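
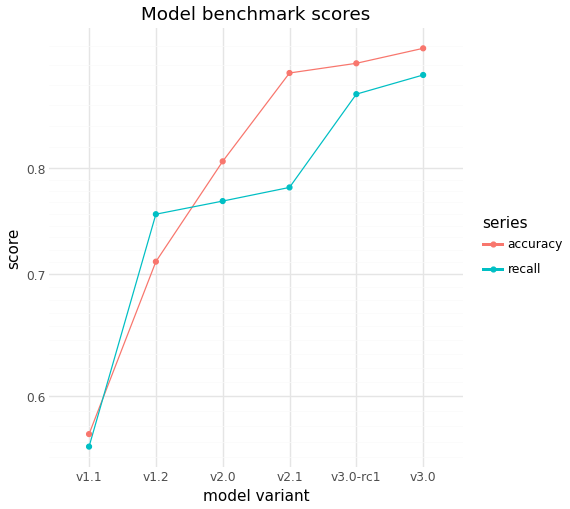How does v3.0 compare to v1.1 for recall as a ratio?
≈ 1.64×

v3.0 ≈ 0.90, v1.1 ≈ 0.55; 0.90/0.55 ≈ 1.64.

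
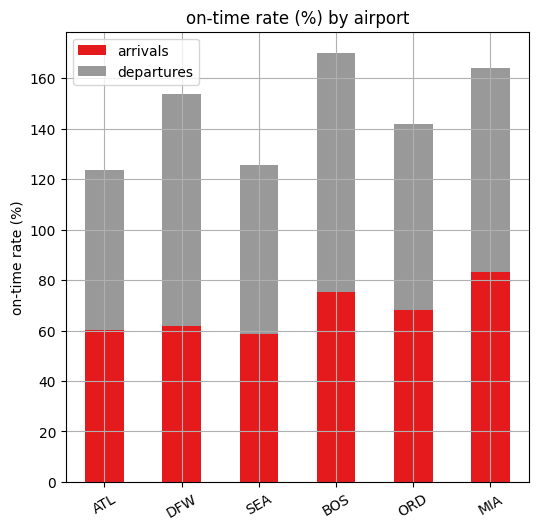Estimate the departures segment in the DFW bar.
departures top ≈ 160, bottom ≈ 60; segment ≈ 100.

≈ 100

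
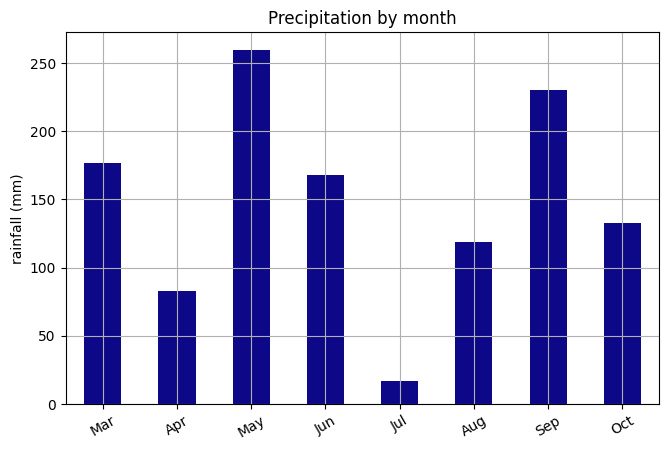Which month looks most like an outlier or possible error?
Jul

Jul ≈ 25; the rest sit between ≈ 75 and ≈ 250.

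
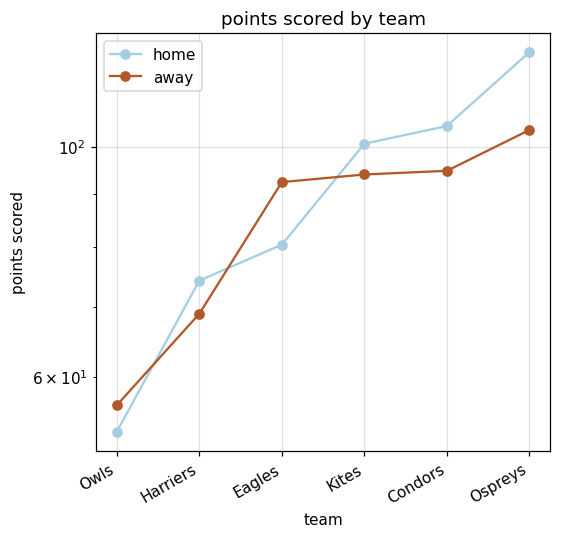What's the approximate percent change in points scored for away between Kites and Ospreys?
≈ +11.1%

Kites ≈ 90, Ospreys ≈ 100; (100 − 90) / 90 ≈ +11.1%.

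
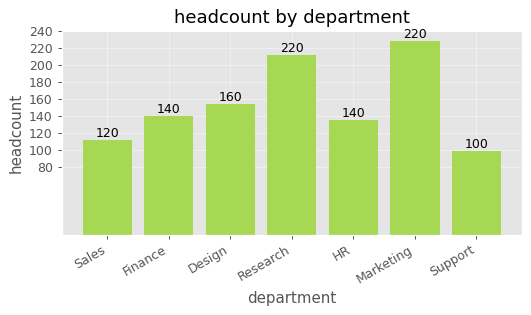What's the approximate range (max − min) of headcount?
≈ 120

Max Marketing ≈ 220, min Support ≈ 100; range ≈ 120.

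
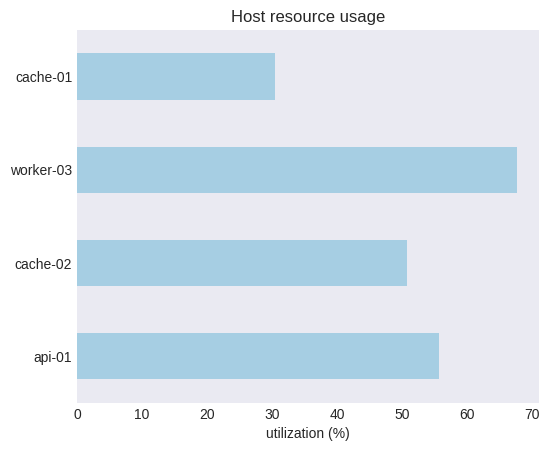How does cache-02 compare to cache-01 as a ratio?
≈ 1.67×

cache-02 ≈ 50, cache-01 ≈ 30; 50/30 ≈ 1.67.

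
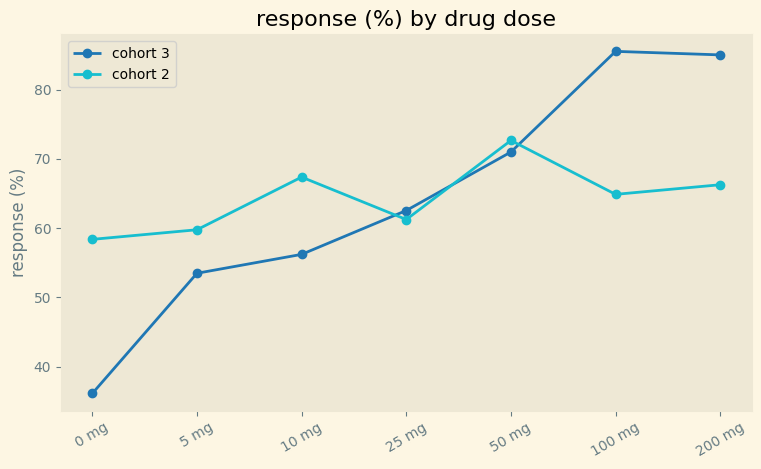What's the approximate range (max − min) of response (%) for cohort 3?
≈ 50

Max 100 mg ≈ 85, min 0 mg ≈ 35; range ≈ 50.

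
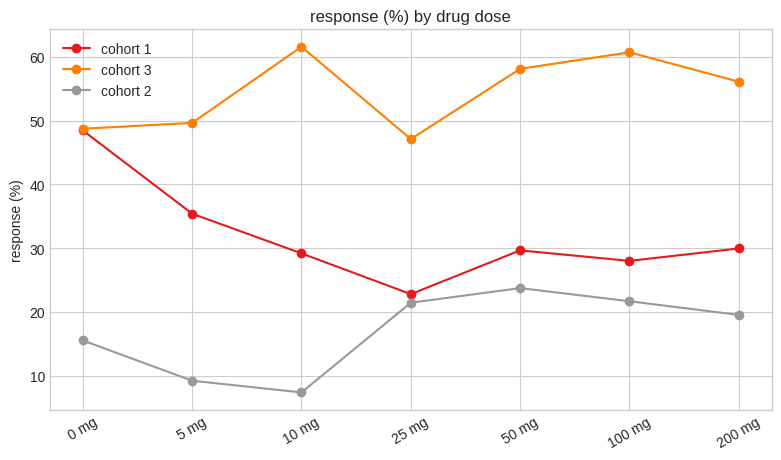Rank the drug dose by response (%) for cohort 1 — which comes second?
Top 3 for cohort 1: 0 mg ≈ 50, 5 mg ≈ 35, 200 mg ≈ 30.

5 mg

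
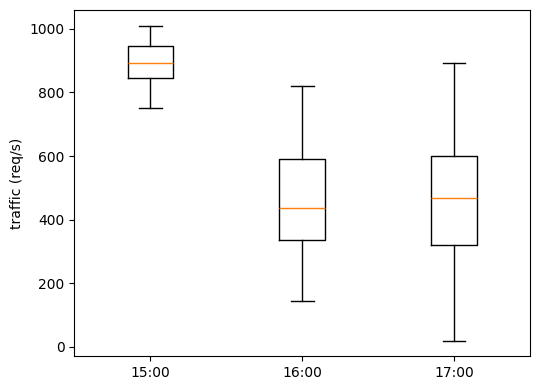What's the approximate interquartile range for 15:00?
≈ 100

Q3 ≈ 950, Q1 ≈ 850; IQR ≈ 100.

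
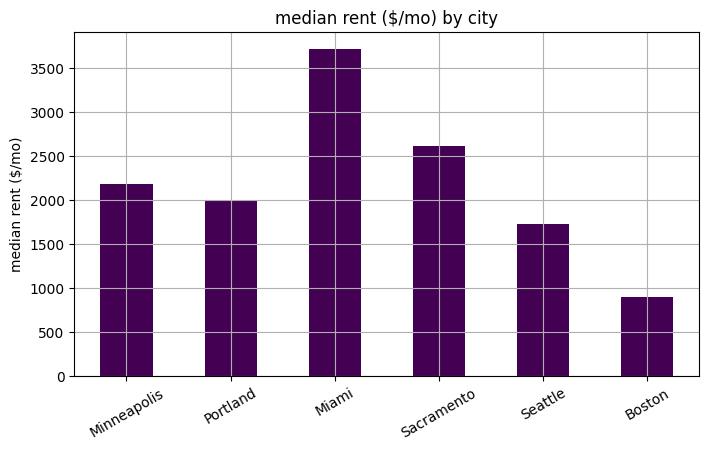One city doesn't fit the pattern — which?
Miami ≈ 3500; the rest sit between ≈ 1000 and ≈ 2500.

Miami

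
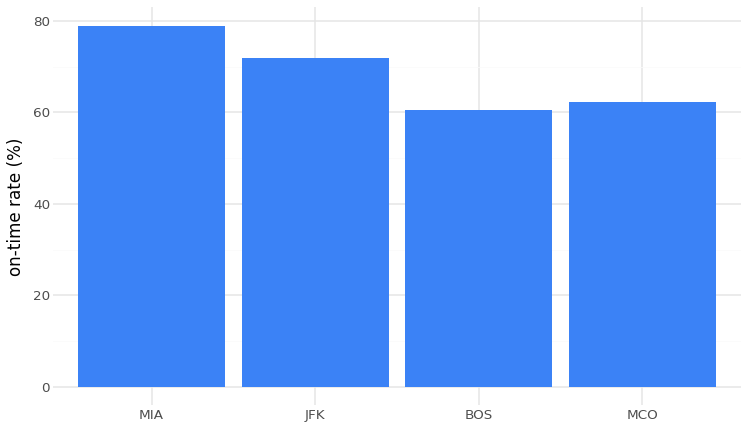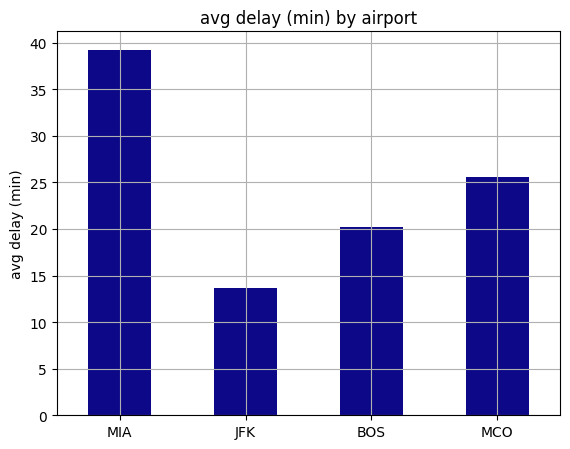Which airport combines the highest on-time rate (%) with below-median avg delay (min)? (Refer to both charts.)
Chart 2 median avg delay (min) ≈ 25; below-median airports: JFK, BOS. Among those, JFK has the highest on-time rate (%) (≈ 70).

JFK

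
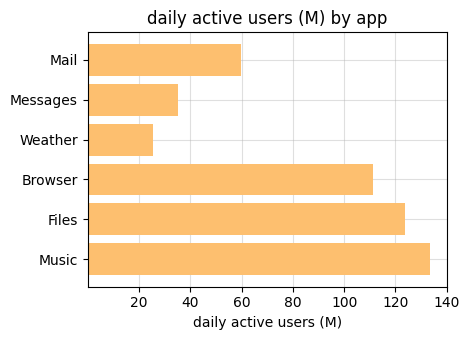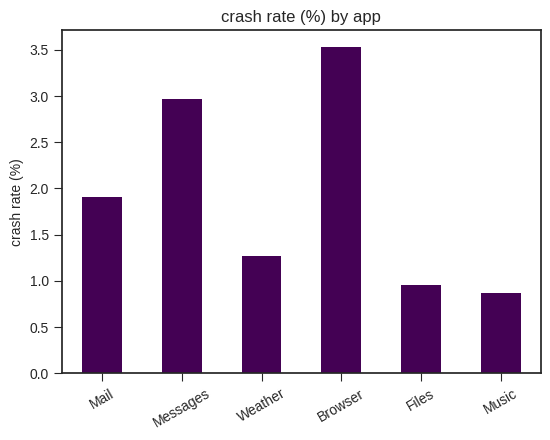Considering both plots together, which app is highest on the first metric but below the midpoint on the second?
Chart 2 median crash rate (%) ≈ 1.5; below-median apps: Weather, Files, Music. Among those, Music has the highest daily active users (M) (≈ 140).

Music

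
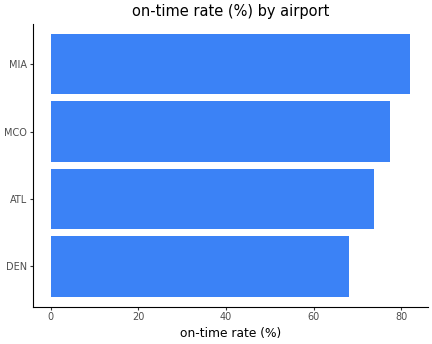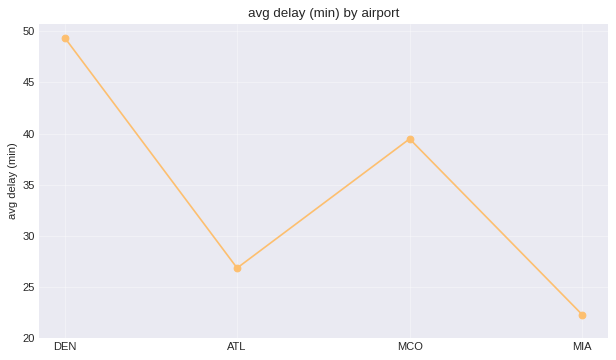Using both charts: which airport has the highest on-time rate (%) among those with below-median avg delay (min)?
Chart 2 median avg delay (min) ≈ 35; below-median airports: ATL, MIA. Among those, MIA has the highest on-time rate (%) (≈ 80).

MIA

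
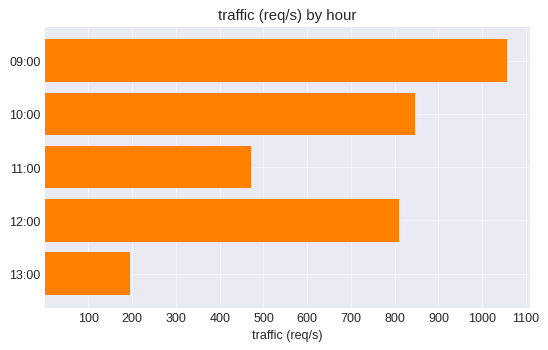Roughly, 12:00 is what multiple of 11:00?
≈ 1.6×

12:00 ≈ 800, 11:00 ≈ 500; 800/500 ≈ 1.6.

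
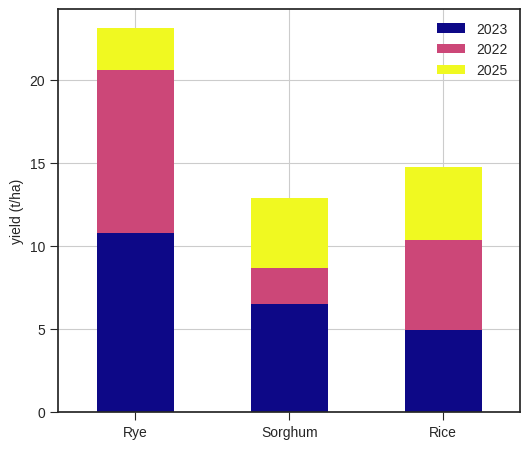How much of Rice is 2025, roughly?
≈ 4

2025 top ≈ 14, bottom ≈ 10; segment ≈ 4.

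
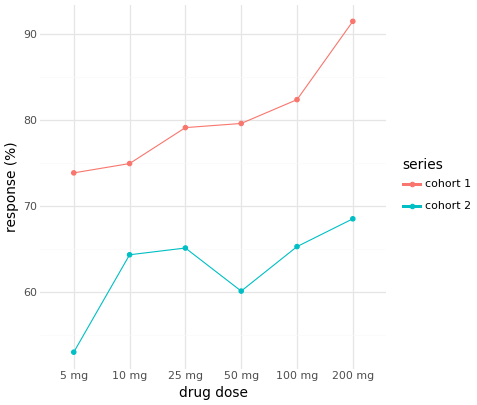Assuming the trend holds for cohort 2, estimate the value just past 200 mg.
≈ 75

Last three: 60, 65, 70 → slope ≈ 5/step → next ≈ 75.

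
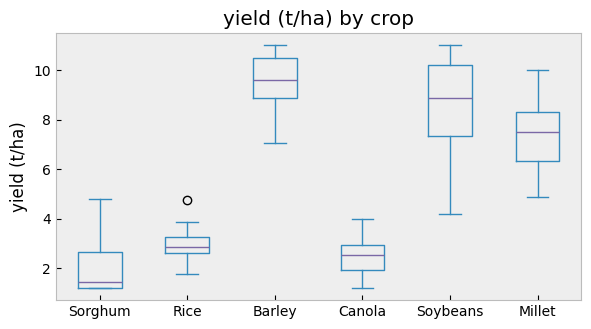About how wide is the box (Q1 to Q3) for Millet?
≈ 2

Q3 ≈ 8, Q1 ≈ 6; IQR ≈ 2.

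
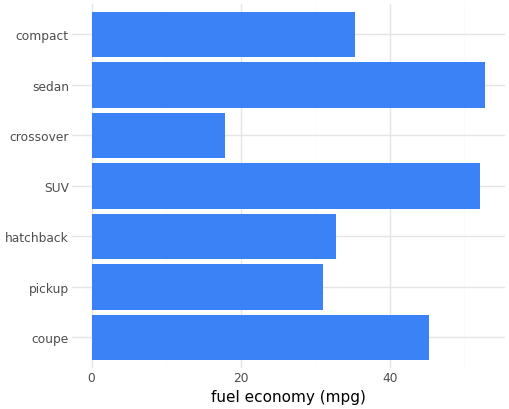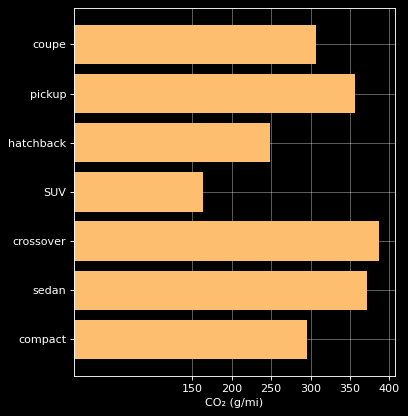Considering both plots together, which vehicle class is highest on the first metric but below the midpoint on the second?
Chart 2 median CO₂ (g/mi) ≈ 300; below-median vehicle classes: hatchback, SUV, compact. Among those, SUV has the highest fuel economy (mpg) (≈ 50).

SUV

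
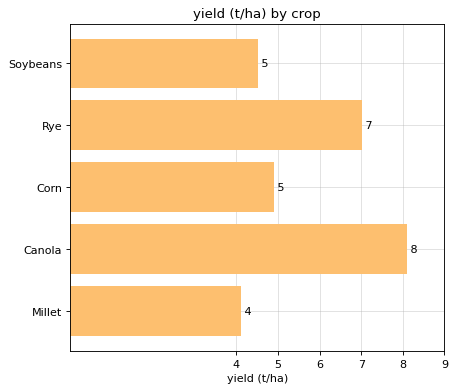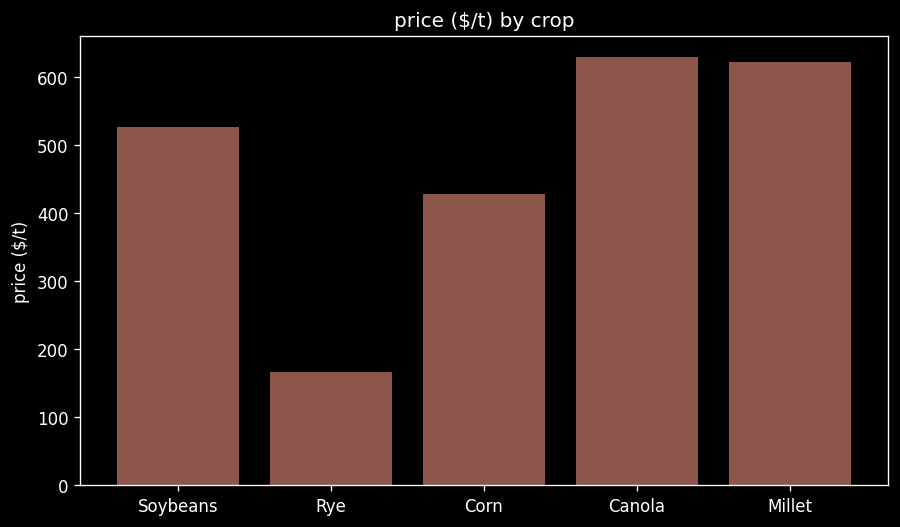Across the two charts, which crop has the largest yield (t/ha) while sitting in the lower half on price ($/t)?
Chart 2 median price ($/t) ≈ 500; below-median crops: Rye, Corn. Among those, Rye has the highest yield (t/ha) (≈ 7).

Rye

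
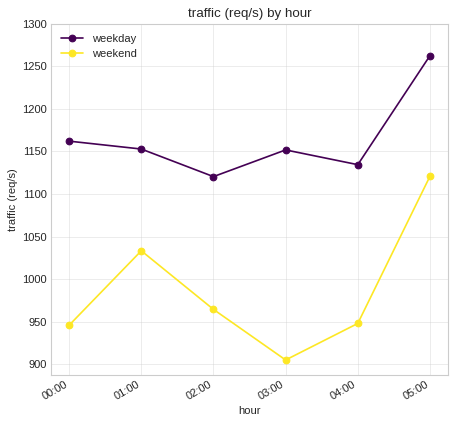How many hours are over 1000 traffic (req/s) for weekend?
Above 1000: 01:00, 05:00.

2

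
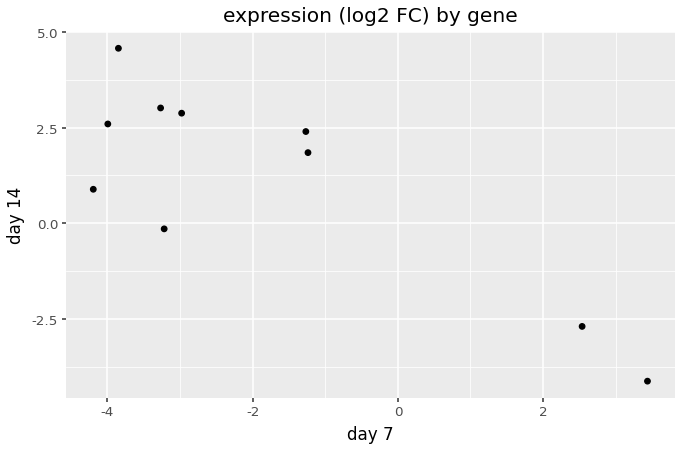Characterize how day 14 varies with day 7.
Points are negatively correlated; strong (|r| ≈ 0.8).

negative, strong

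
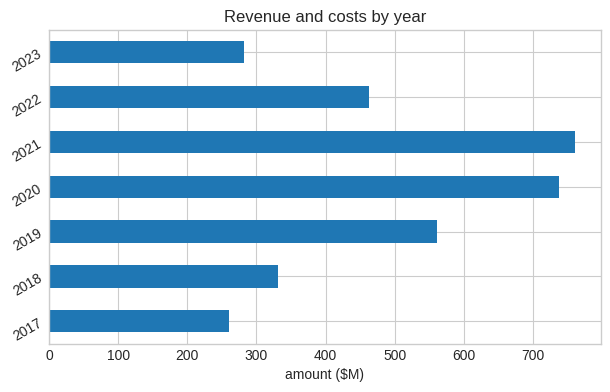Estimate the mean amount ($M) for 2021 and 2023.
(800 + 300) / 2 ≈ 550.

≈ 550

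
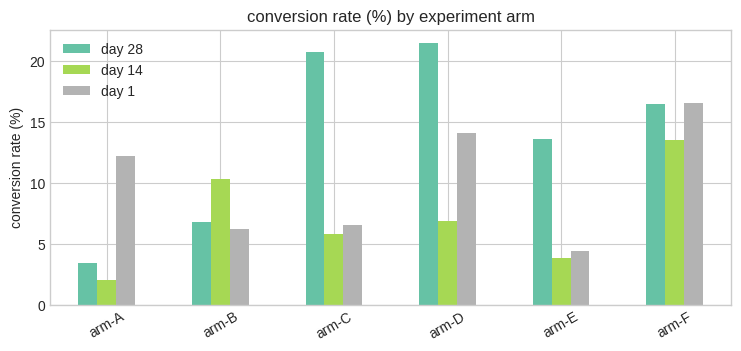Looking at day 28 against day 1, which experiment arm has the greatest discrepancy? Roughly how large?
arm-C, ≈ 14 %

arm-C: day 28 ≈ 20, day 1 ≈ 6 → gap ≈ 14. Next-largest (arm-E) is only ≈ 10.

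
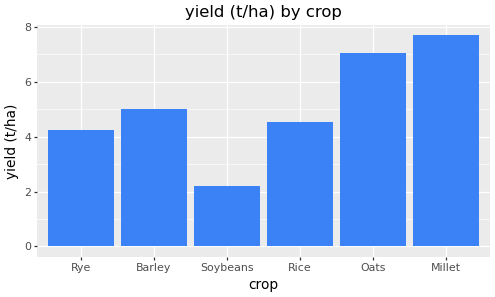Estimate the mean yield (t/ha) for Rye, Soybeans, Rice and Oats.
(4 + 2 + 5 + 7) / 4 ≈ 4.

≈ 4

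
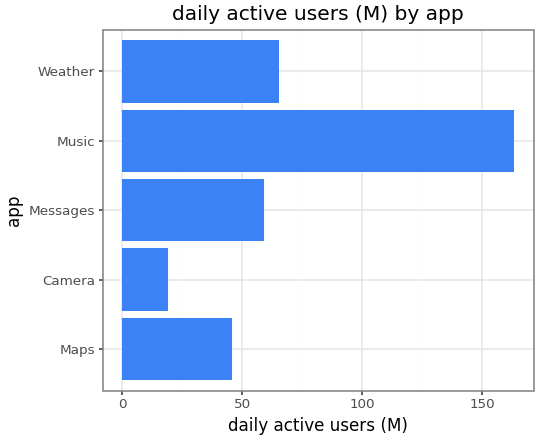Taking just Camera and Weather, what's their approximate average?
(20 + 60) / 2 ≈ 40.

≈ 40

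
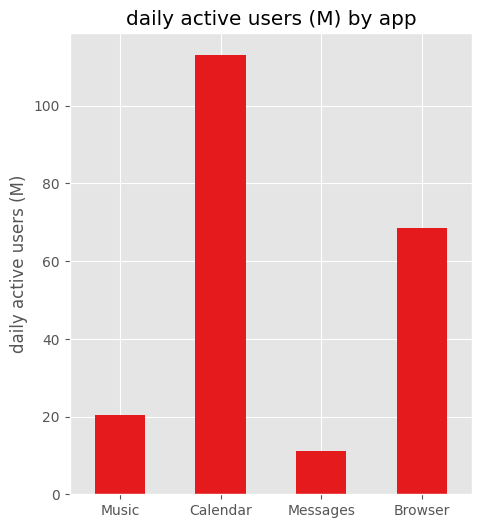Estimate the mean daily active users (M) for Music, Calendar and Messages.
≈ 47

(20 + 110 + 10) / 3 ≈ 47.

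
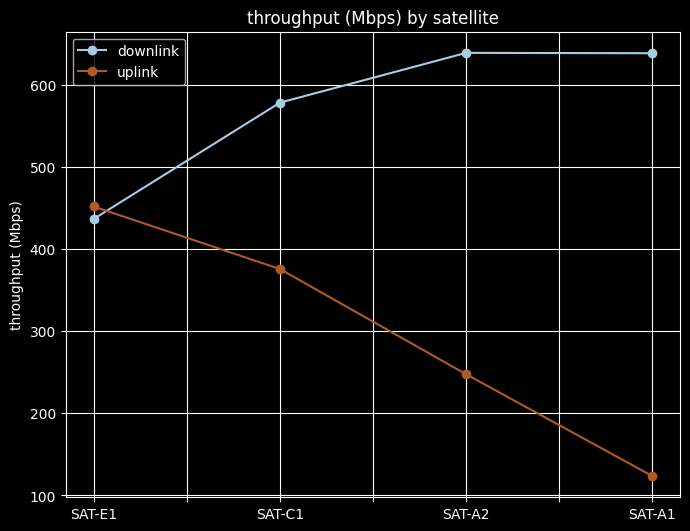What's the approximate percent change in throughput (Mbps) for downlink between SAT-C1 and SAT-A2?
≈ +8.3%

SAT-C1 ≈ 600, SAT-A2 ≈ 650; (650 − 600) / 600 ≈ +8.3%.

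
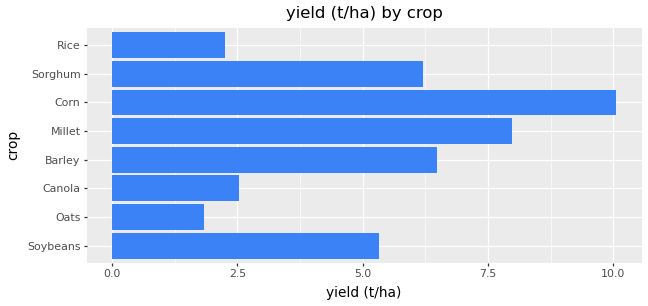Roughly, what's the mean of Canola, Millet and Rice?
≈ 4

(3 + 8 + 2) / 3 ≈ 4.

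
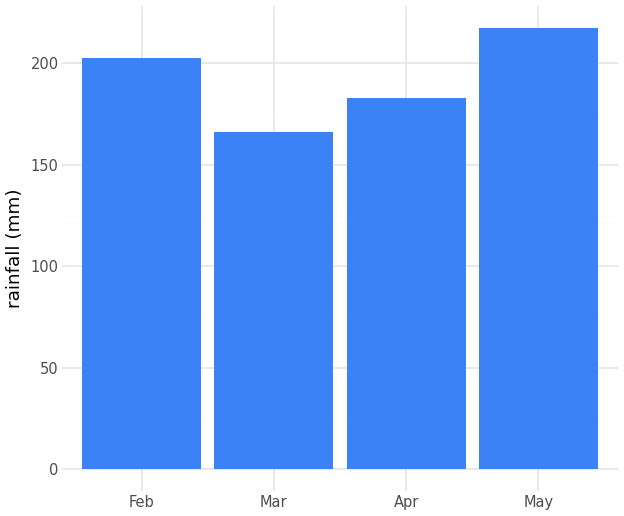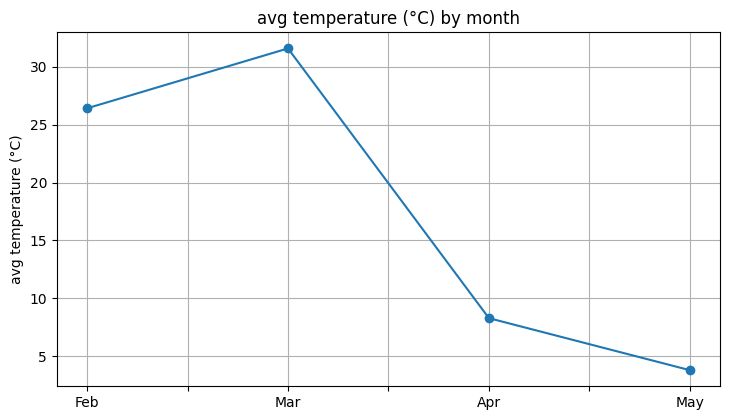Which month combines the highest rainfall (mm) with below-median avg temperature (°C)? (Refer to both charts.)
Chart 2 median avg temperature (°C) ≈ 15; below-median months: Apr, May. Among those, May has the highest rainfall (mm) (≈ 220).

May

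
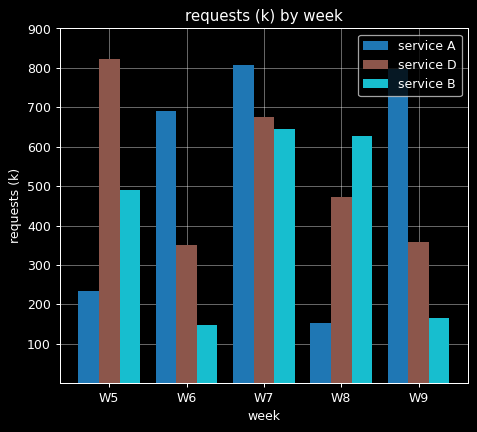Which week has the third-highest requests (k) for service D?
W8

Top 4 for service D: W5 ≈ 800, W7 ≈ 700, W8 ≈ 500, W9 ≈ 400.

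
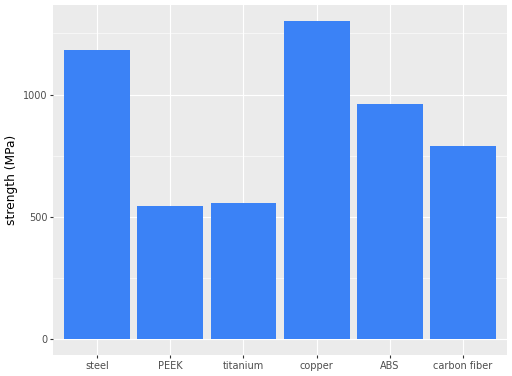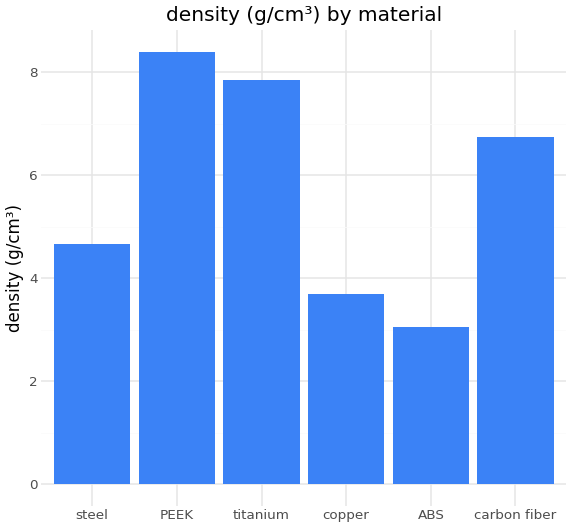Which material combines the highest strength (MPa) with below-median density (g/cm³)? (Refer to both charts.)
copper

Chart 2 median density (g/cm³) ≈ 6; below-median materials: steel, copper, ABS. Among those, copper has the highest strength (MPa) (≈ 1400).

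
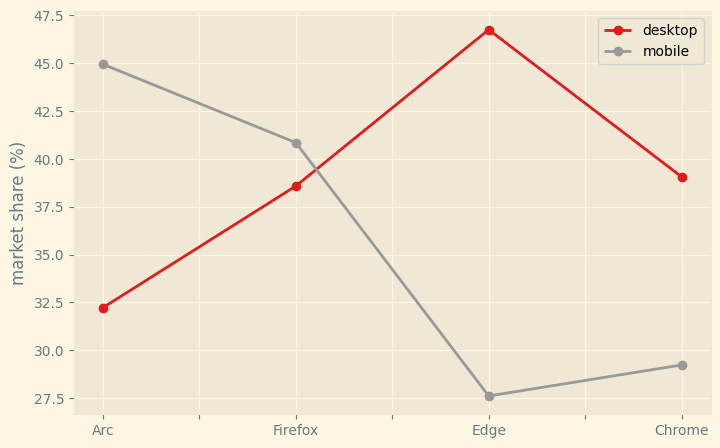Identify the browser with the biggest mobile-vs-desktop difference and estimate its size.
Edge: mobile ≈ 28, desktop ≈ 46 → gap ≈ 18. Next-largest (Arc) is only ≈ 12.

Edge, ≈ 18 %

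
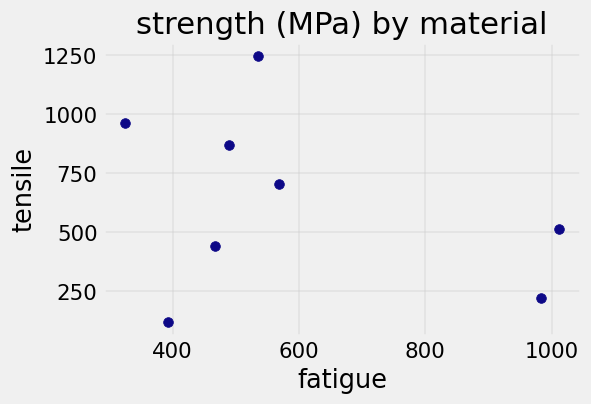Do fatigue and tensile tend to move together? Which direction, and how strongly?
Points are negatively correlated; weak (|r| ≈ 0.3).

negative, weak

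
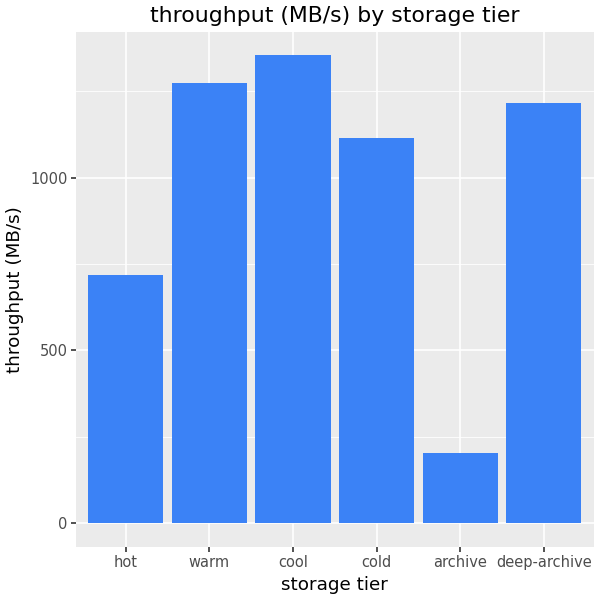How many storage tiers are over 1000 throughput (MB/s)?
4

Above 1000: warm, cool, cold, deep-archive.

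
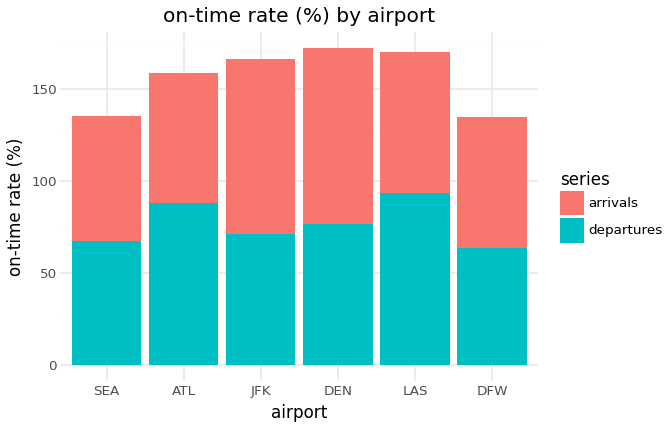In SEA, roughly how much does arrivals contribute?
arrivals top ≈ 140, bottom ≈ 60; segment ≈ 80.

≈ 80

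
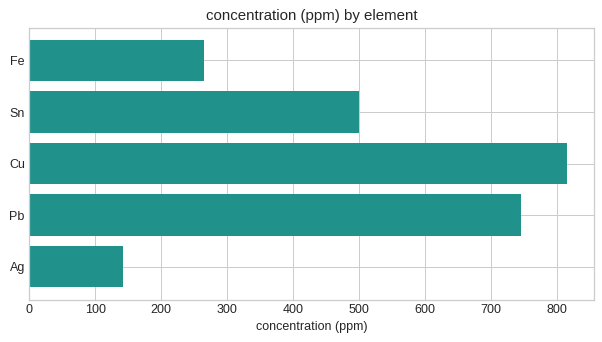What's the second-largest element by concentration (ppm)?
Top 3: Cu ≈ 800, Pb ≈ 700, Sn ≈ 500.

Pb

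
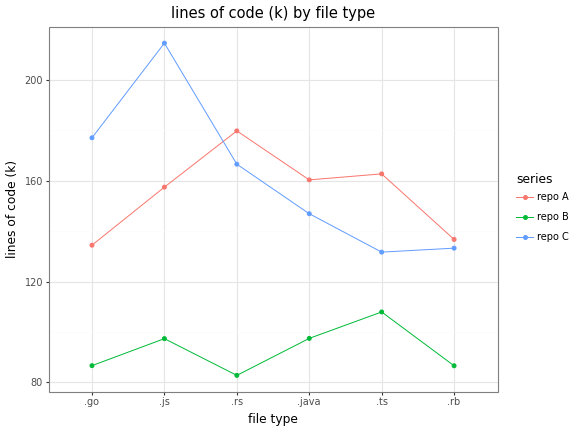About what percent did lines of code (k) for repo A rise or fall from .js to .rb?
.js ≈ 160, .rb ≈ 140; (140 − 160) / 160 ≈ -12.5%.

≈ -12.5%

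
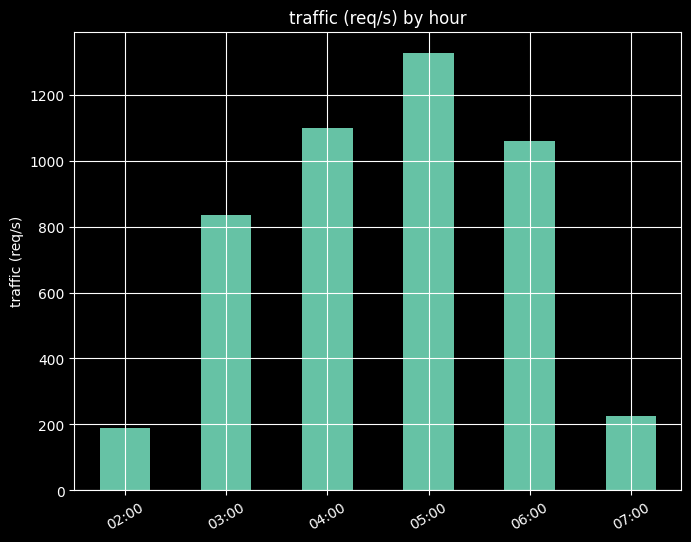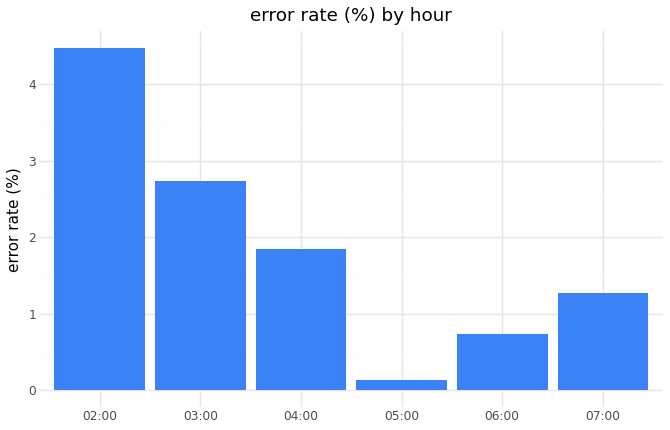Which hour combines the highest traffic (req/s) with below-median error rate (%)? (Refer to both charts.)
Chart 2 median error rate (%) ≈ 1.5; below-median hours: 05:00, 06:00, 07:00. Among those, 05:00 has the highest traffic (req/s) (≈ 1400).

05:00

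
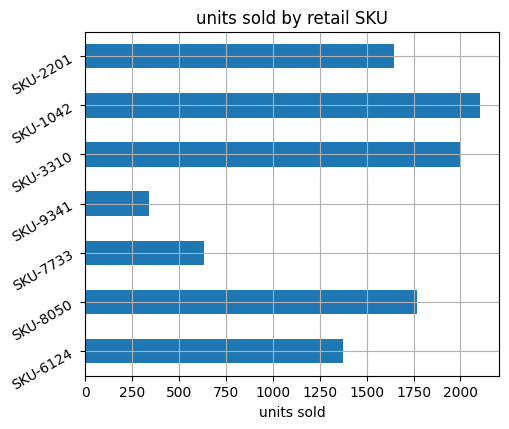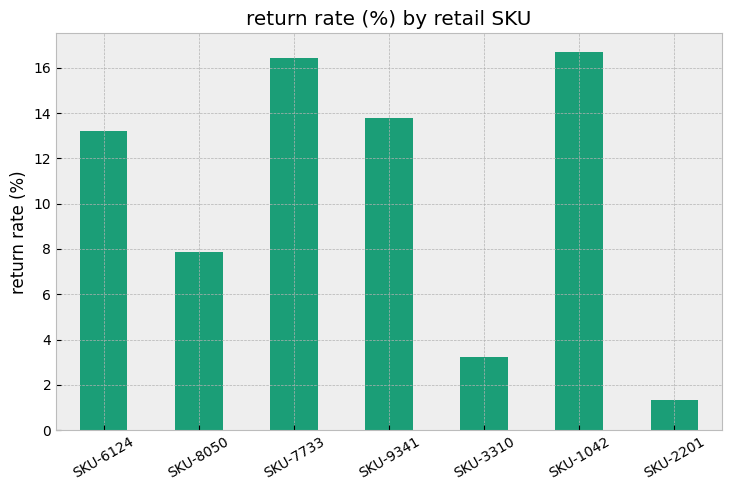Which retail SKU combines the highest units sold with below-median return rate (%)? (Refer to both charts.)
SKU-3310

Chart 2 median return rate (%) ≈ 14; below-median retail SKUs: SKU-8050, SKU-3310, SKU-2201. Among those, SKU-3310 has the highest units sold (≈ 2000).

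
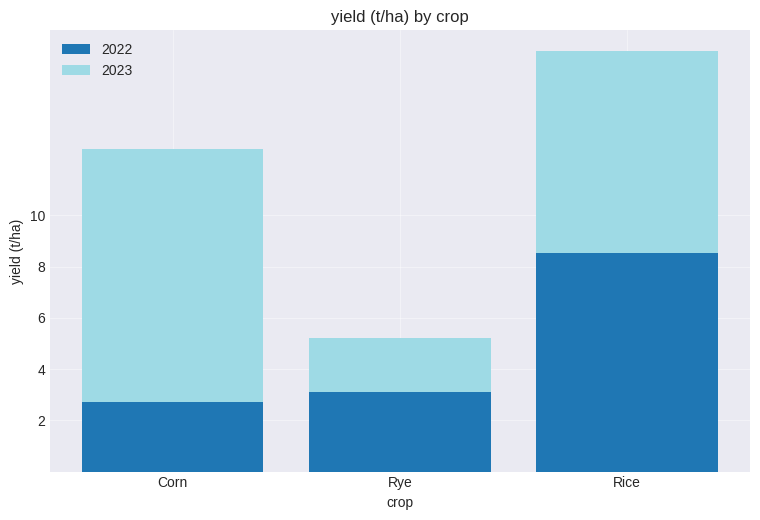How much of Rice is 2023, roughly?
≈ 8

2023 top ≈ 16, bottom ≈ 8; segment ≈ 8.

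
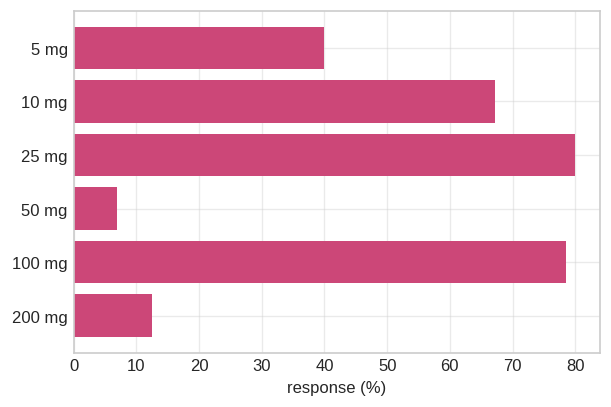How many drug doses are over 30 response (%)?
Above 30: 5 mg, 10 mg, 25 mg, 100 mg.

4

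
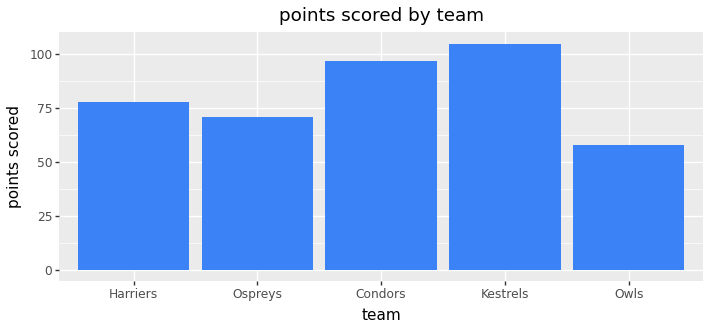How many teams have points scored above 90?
2

Above 90: Condors, Kestrels.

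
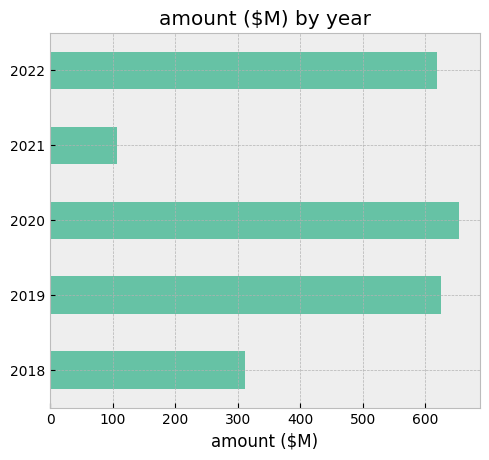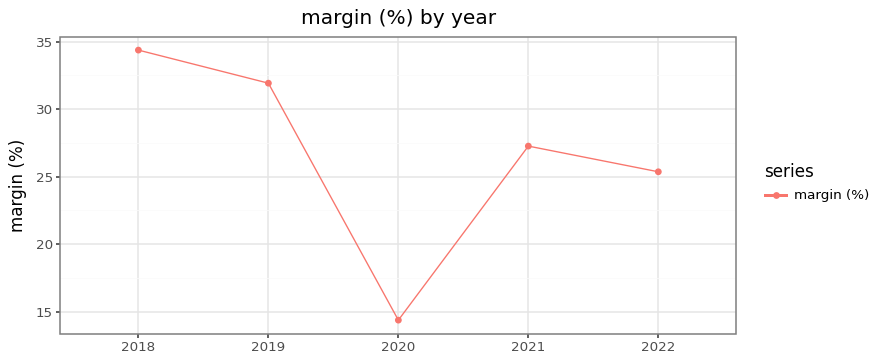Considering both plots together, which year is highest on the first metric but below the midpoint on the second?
2020

Chart 2 median margin (%) ≈ 25; below-median years: 2020, 2022. Among those, 2020 has the highest amount ($M) (≈ 700).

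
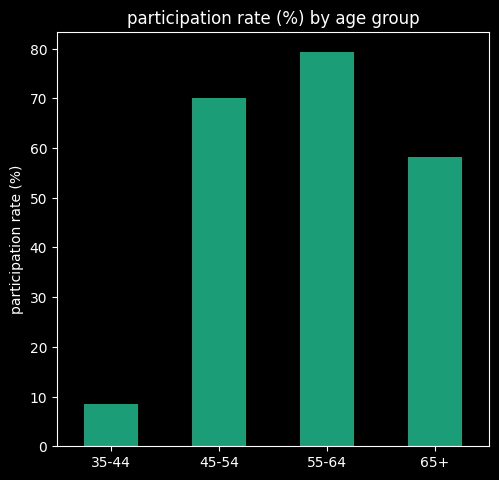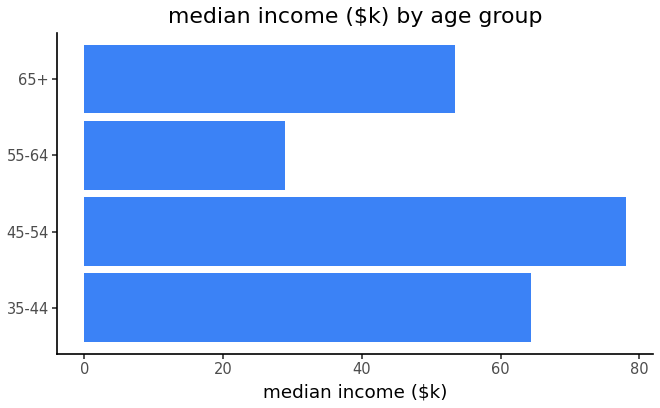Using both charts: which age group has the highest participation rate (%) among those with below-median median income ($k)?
55-64

Chart 2 median median income ($k) ≈ 60; below-median age groups: 55-64, 65+. Among those, 55-64 has the highest participation rate (%) (≈ 80).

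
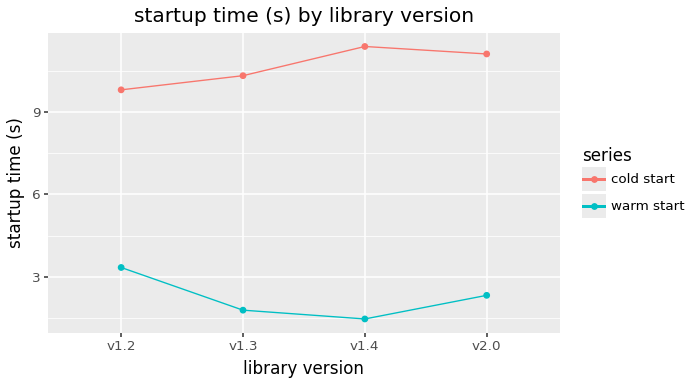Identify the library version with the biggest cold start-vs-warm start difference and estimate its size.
v1.4, ≈ 10 s

v1.4: cold start ≈ 11, warm start ≈ 1 → gap ≈ 10. Next-largest (v2.0) is only ≈ 9.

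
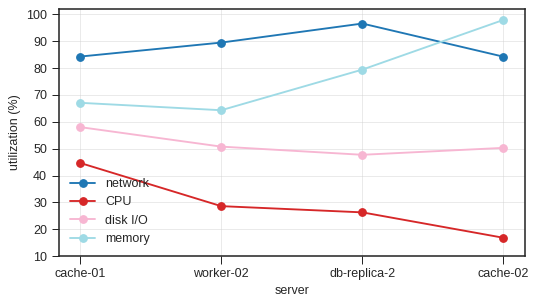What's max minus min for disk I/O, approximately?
≈ 10

Max cache-01 ≈ 60, min db-replica-2 ≈ 50; range ≈ 10.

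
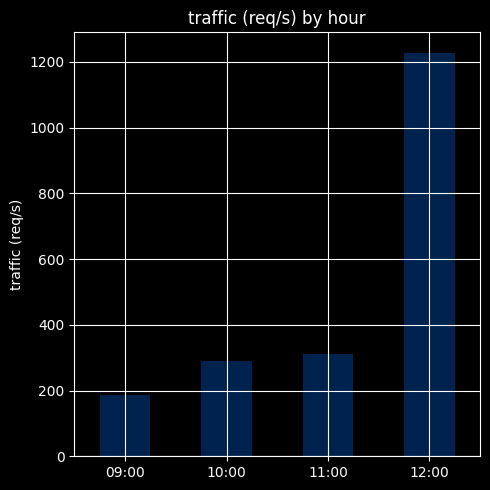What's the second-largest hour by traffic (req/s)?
11:00

Top 3: 12:00 ≈ 1200, 11:00 ≈ 400, 10:00 ≈ 200.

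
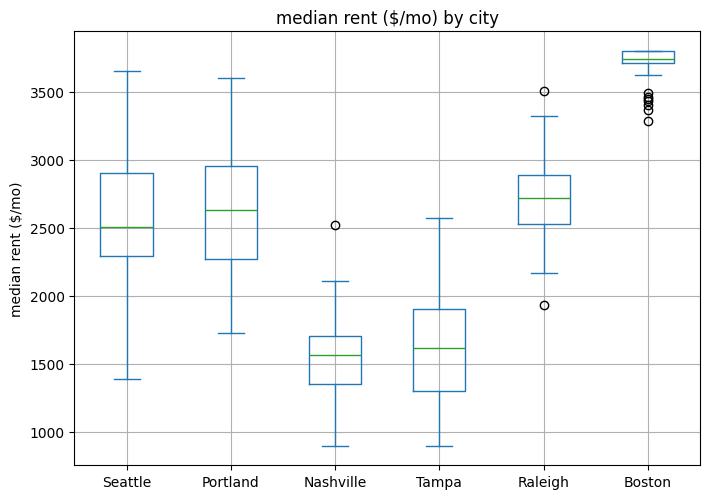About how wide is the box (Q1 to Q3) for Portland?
Q3 ≈ 3000, Q1 ≈ 2200; IQR ≈ 800.

≈ 800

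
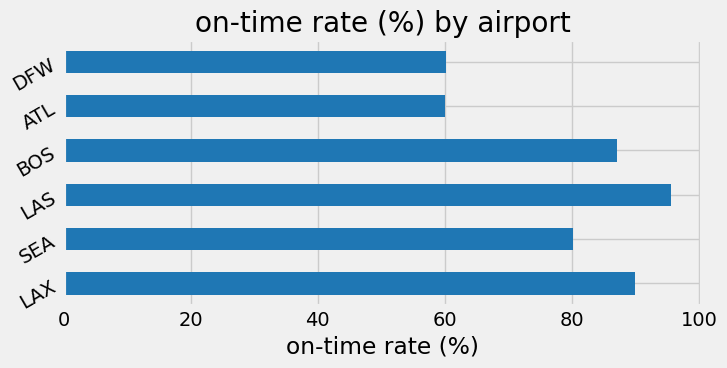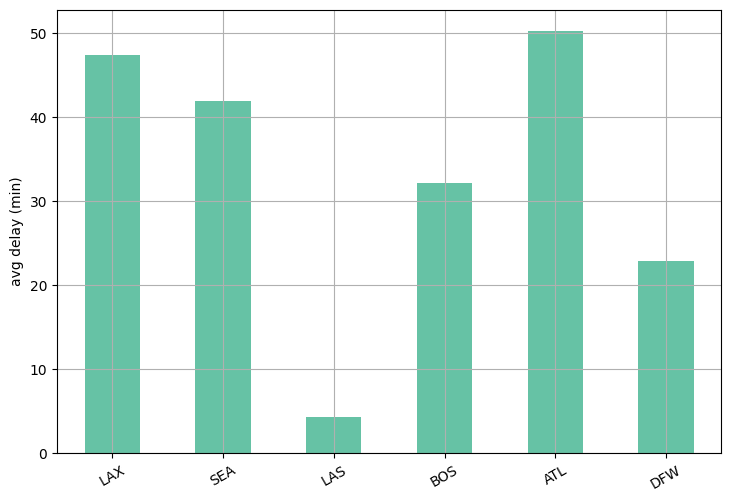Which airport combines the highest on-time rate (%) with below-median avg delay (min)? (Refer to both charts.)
Chart 2 median avg delay (min) ≈ 35; below-median airports: LAS, BOS, DFW. Among those, LAS has the highest on-time rate (%) (≈ 100).

LAS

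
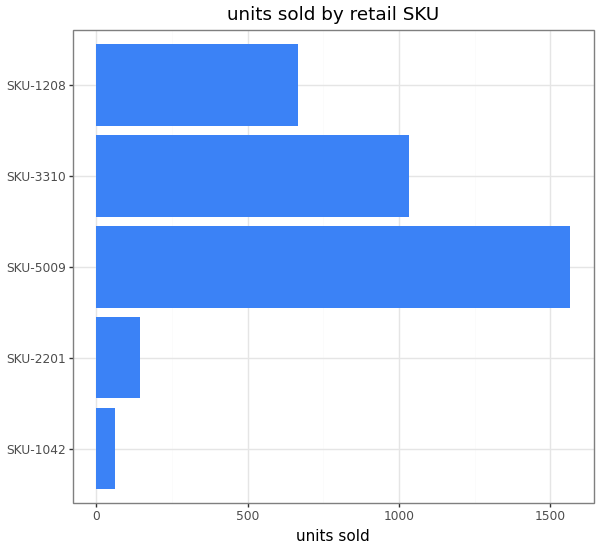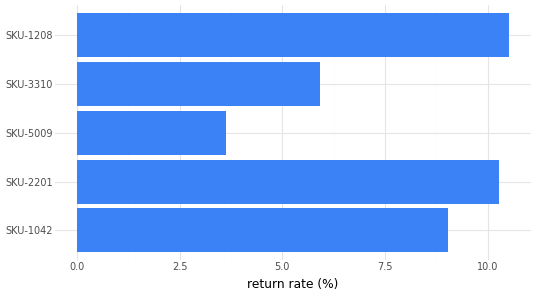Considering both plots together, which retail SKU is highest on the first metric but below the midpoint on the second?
SKU-5009

Chart 2 median return rate (%) ≈ 9; below-median retail SKUs: SKU-5009, SKU-3310. Among those, SKU-5009 has the highest units sold (≈ 1600).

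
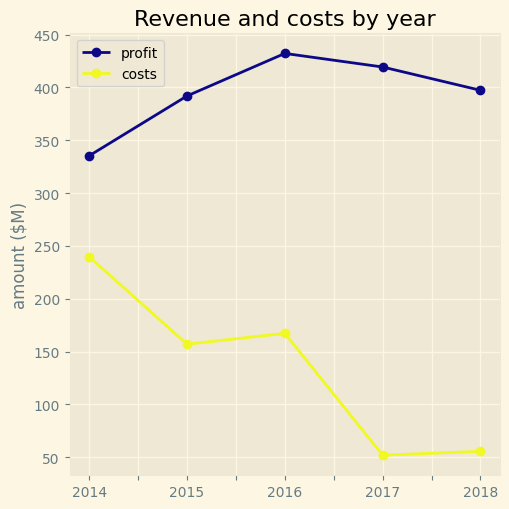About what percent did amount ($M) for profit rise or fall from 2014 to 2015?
≈ +14.3%

2014 ≈ 350, 2015 ≈ 400; (400 − 350) / 350 ≈ +14.3%.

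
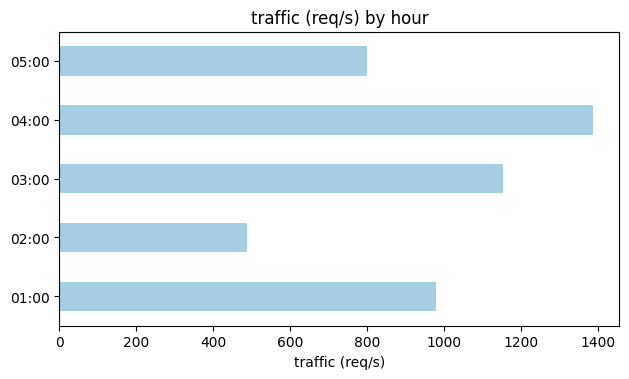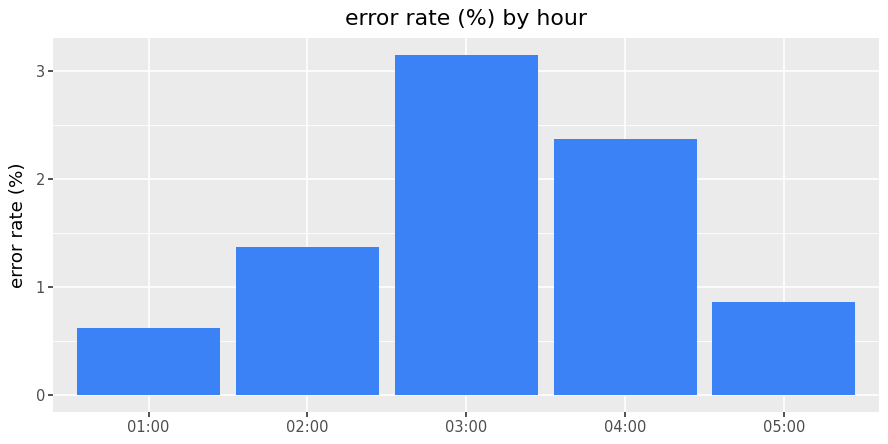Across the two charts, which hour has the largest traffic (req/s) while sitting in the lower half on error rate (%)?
01:00

Chart 2 median error rate (%) ≈ 1.5; below-median hours: 01:00, 05:00. Among those, 01:00 has the highest traffic (req/s) (≈ 1000).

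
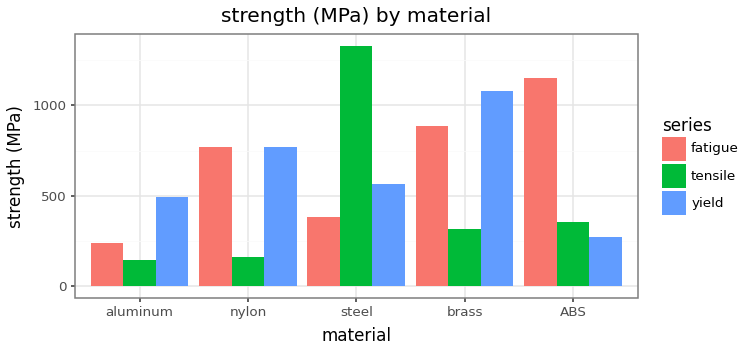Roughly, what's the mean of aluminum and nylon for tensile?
≈ 200

(200 + 200) / 2 ≈ 200.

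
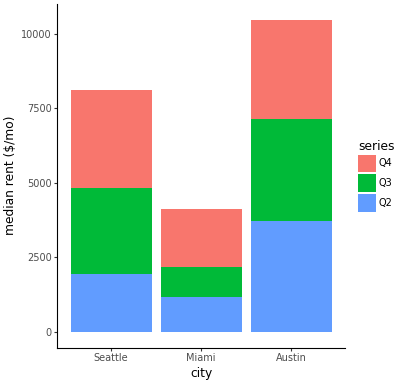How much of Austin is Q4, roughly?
Q4 top ≈ 10000, bottom ≈ 7000; segment ≈ 3000.

≈ 3000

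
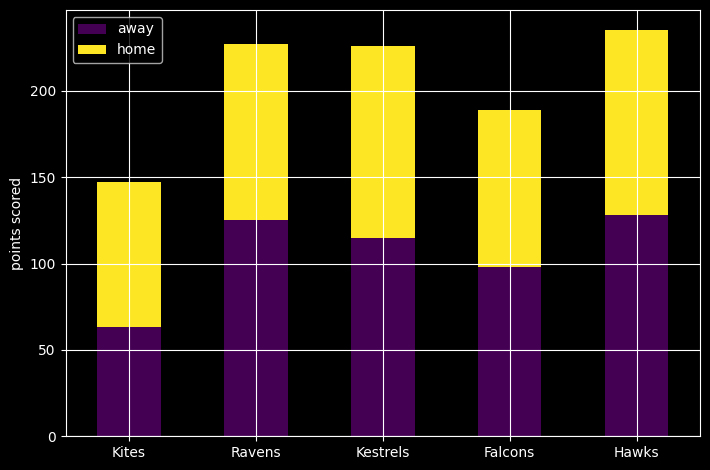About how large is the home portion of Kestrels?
≈ 100

home top ≈ 220, bottom ≈ 120; segment ≈ 100.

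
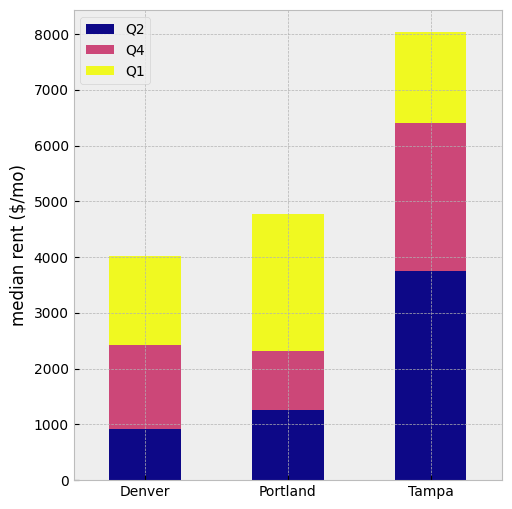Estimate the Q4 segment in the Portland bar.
≈ 1000

Q4 top ≈ 2000, bottom ≈ 1000; segment ≈ 1000.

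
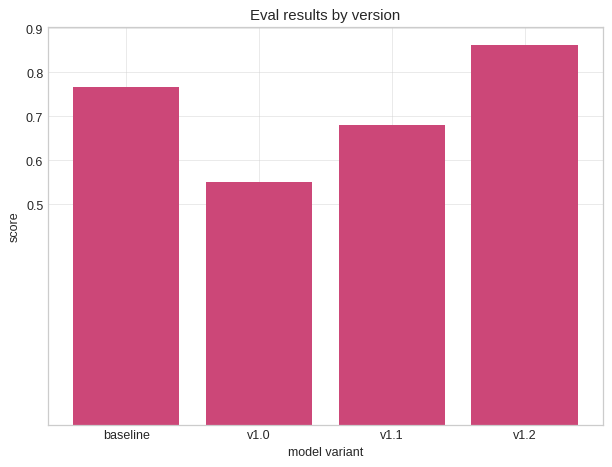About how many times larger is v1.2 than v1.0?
≈ 1.5×

v1.2 ≈ 0.9, v1.0 ≈ 0.6; 0.9/0.6 ≈ 1.5.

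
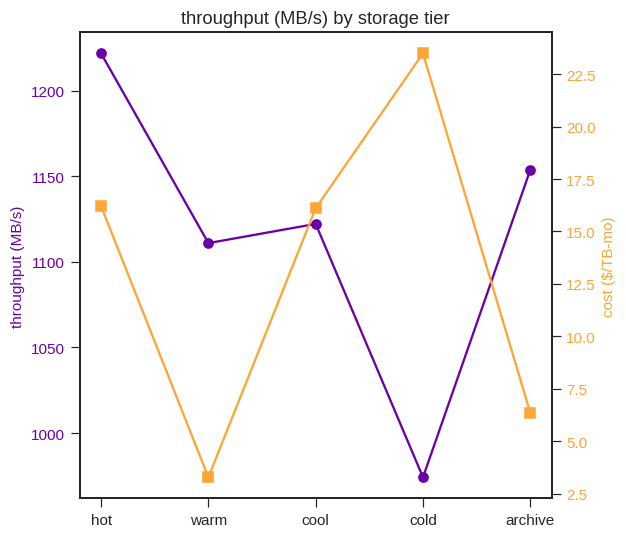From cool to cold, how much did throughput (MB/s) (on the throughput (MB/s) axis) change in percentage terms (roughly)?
≈ -13.3%

cool ≈ 1125, cold ≈ 975; (975 − 1125) / 1125 ≈ -13.3%.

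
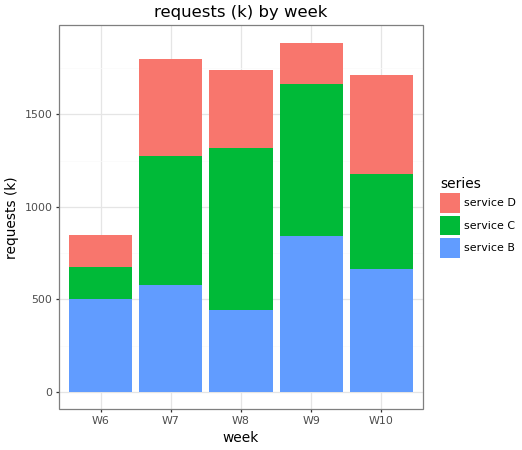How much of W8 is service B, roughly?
service B top ≈ 400, bottom ≈ 0; segment ≈ 400.

≈ 400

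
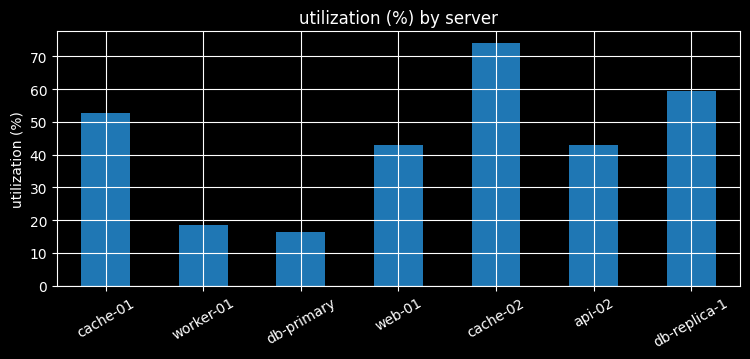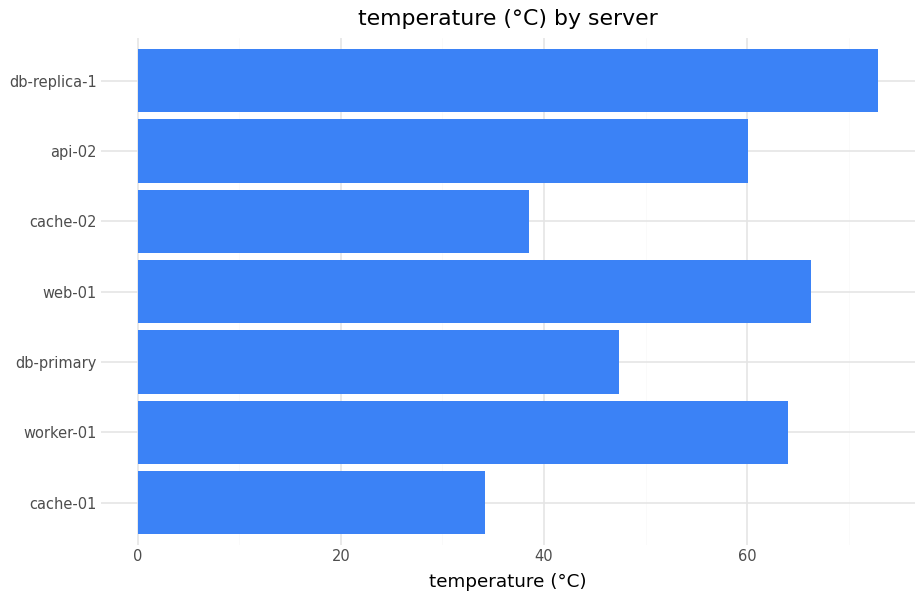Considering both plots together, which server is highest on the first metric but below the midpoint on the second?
Chart 2 median temperature (°C) ≈ 60; below-median servers: cache-01, db-primary, cache-02. Among those, cache-02 has the highest utilization (%) (≈ 70).

cache-02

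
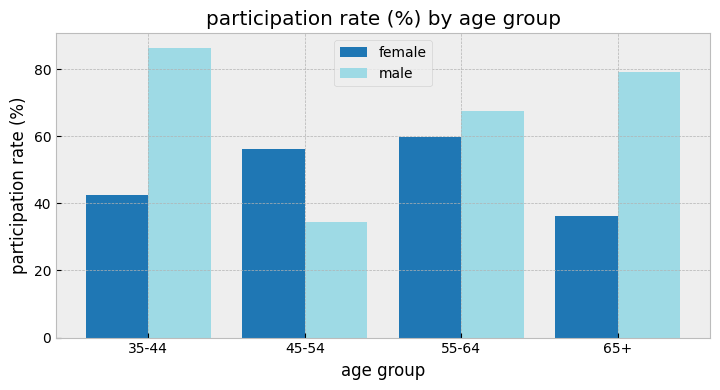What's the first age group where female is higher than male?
45-54

35-44: female ≈ 40 vs male ≈ 90 (not yet); 45-54: female ≈ 60 vs male ≈ 30 (first crossover).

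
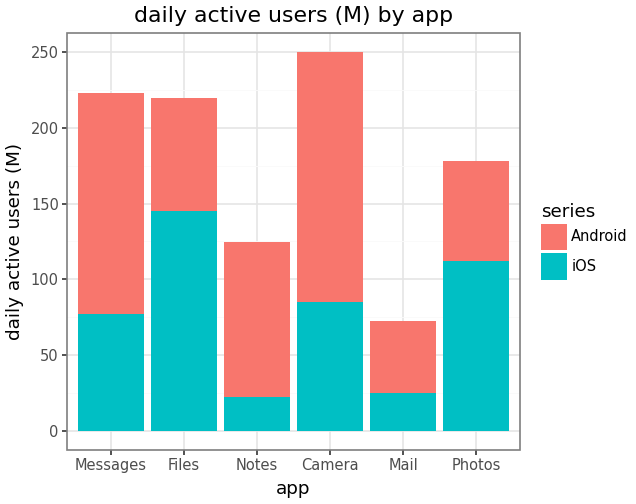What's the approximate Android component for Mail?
≈ 50

Android top ≈ 75, bottom ≈ 25; segment ≈ 50.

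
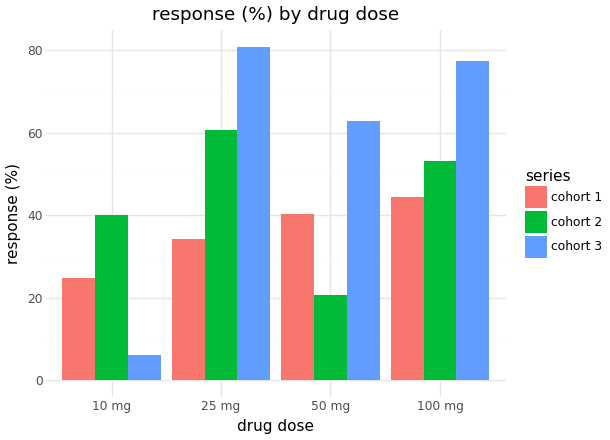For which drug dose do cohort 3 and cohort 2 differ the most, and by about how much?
50 mg, ≈ 40 %

50 mg: cohort 3 ≈ 60, cohort 2 ≈ 20 → gap ≈ 40. Next-largest (10 mg) is only ≈ 30.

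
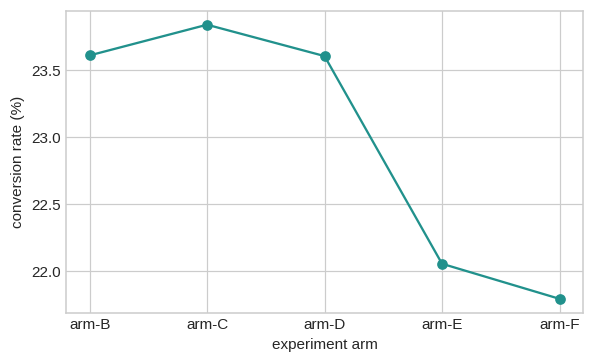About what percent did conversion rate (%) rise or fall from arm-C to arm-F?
arm-C ≈ 23.8, arm-F ≈ 21.8; (21.8 − 23.8) / 23.8 ≈ -8.4%.

≈ -8.4%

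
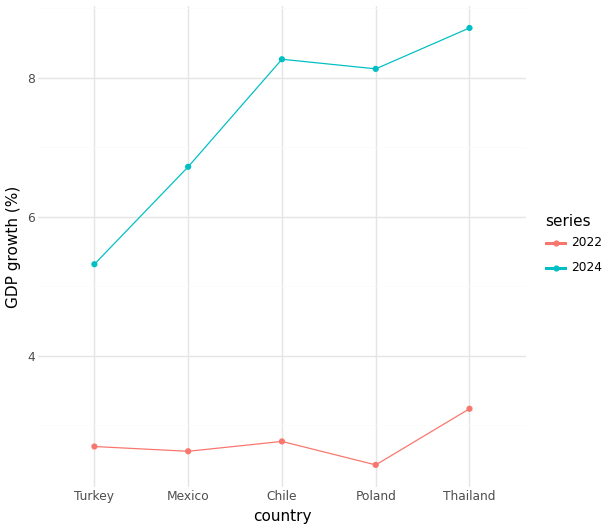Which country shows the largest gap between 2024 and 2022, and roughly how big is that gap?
Poland, ≈ 6 %

Poland: 2024 ≈ 8, 2022 ≈ 2 → gap ≈ 6. Next-largest (Chile) is only ≈ 5.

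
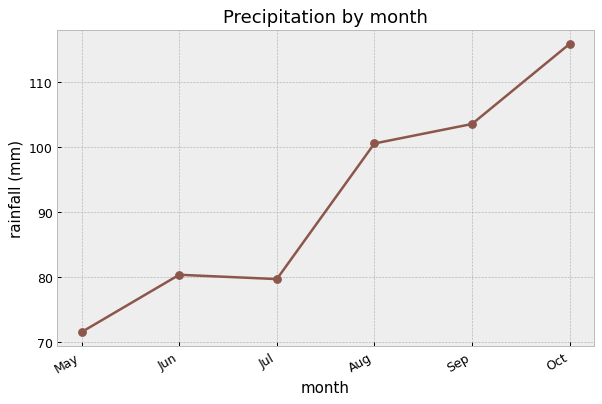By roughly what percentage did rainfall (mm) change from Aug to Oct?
≈ +15%

Aug ≈ 100, Oct ≈ 115; (115 − 100) / 100 ≈ +15%.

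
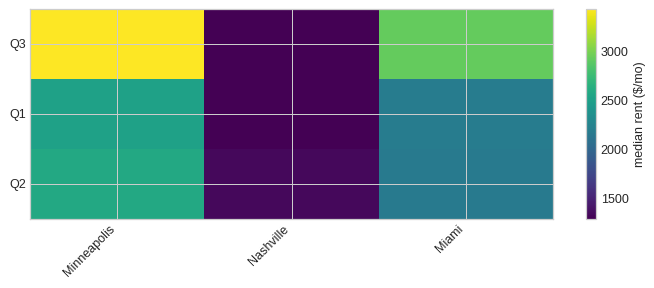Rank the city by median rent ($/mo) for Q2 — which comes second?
Top 3 for Q2: Minneapolis ≈ 2600, Miami ≈ 2200, Nashville ≈ 1400.

Miami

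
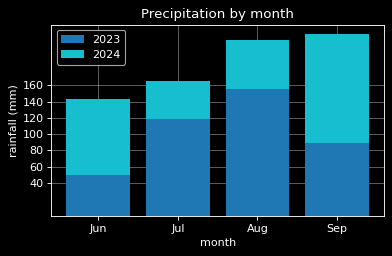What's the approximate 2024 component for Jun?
2024 top ≈ 140, bottom ≈ 60; segment ≈ 80.

≈ 80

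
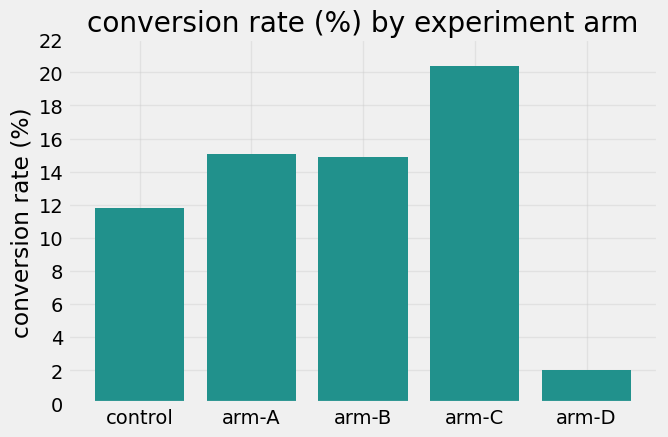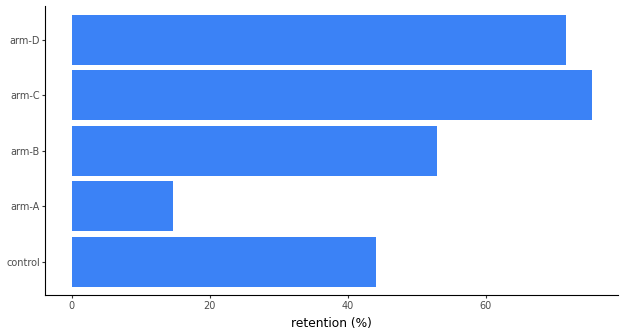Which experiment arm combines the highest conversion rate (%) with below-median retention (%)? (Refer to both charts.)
arm-A

Chart 2 median retention (%) ≈ 50; below-median experiment arms: control, arm-A. Among those, arm-A has the highest conversion rate (%) (≈ 16).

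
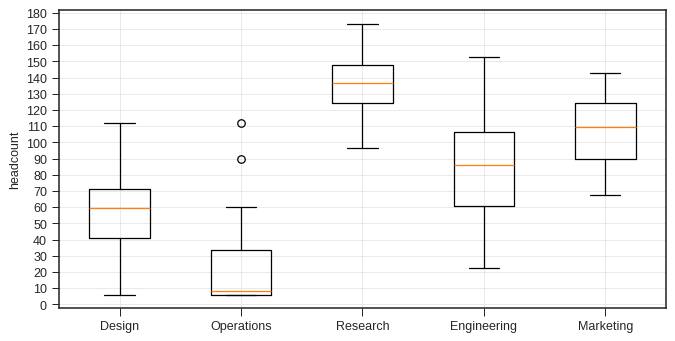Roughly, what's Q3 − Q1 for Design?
≈ 30

Q3 ≈ 70, Q1 ≈ 40; IQR ≈ 30.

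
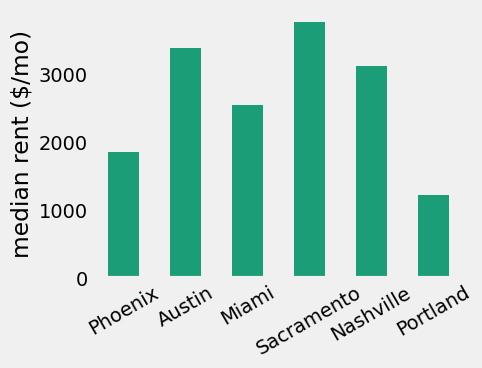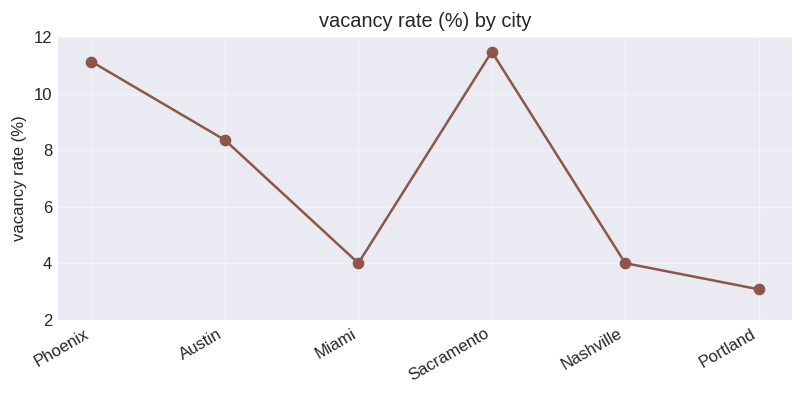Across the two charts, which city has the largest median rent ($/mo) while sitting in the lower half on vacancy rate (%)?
Chart 2 median vacancy rate (%) ≈ 6; below-median cities: Miami, Nashville, Portland. Among those, Nashville has the highest median rent ($/mo) (≈ 3000).

Nashville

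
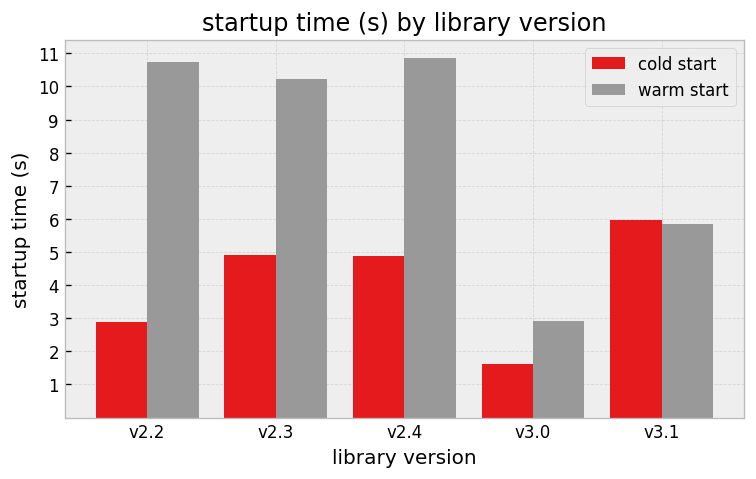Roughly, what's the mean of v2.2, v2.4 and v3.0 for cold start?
≈ 3

(3 + 5 + 2) / 3 ≈ 3.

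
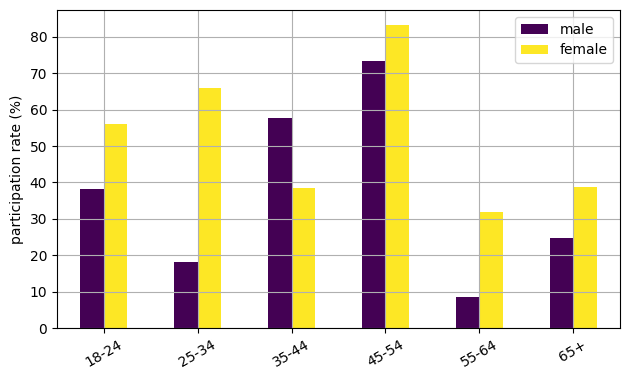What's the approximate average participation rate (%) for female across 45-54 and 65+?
(80 + 40) / 2 ≈ 60.

≈ 60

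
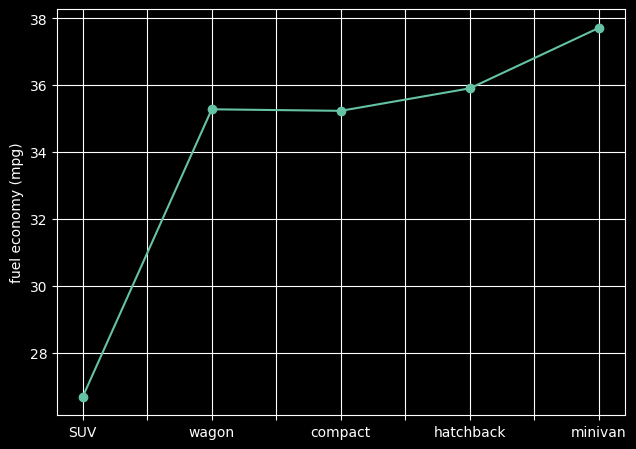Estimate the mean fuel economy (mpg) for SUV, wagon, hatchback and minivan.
≈ 34

(27 + 35 + 36 + 38) / 4 ≈ 34.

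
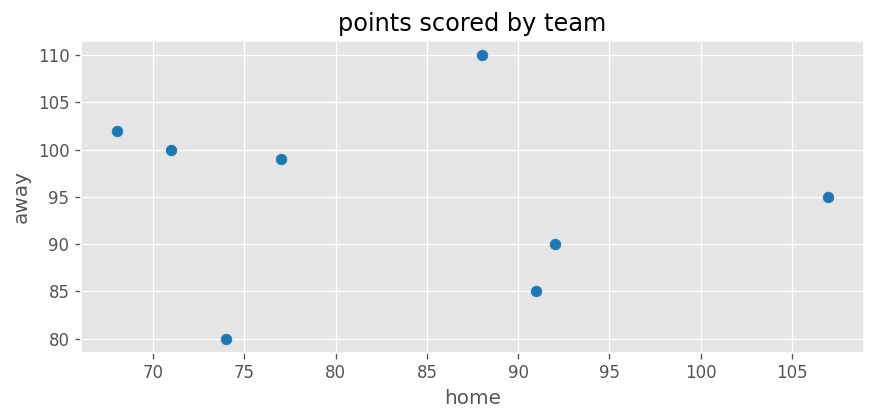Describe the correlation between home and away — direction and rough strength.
Points are roughly uncorrelated; weak (|r| ≈ 0.1).

no clear correlation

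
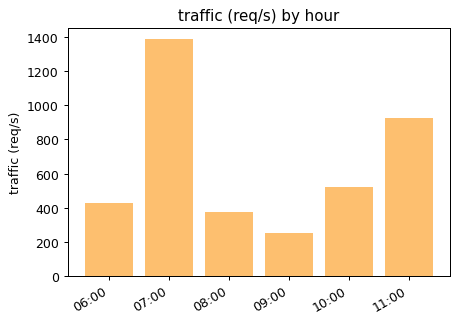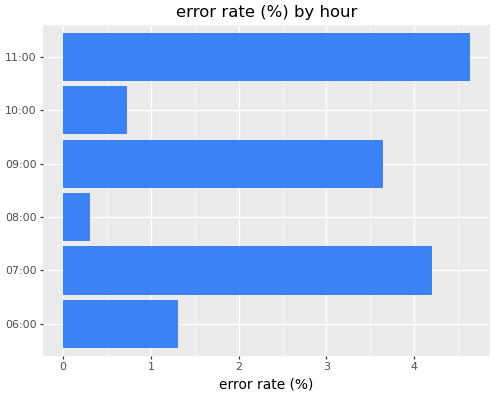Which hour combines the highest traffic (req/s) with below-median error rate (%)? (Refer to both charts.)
Chart 2 median error rate (%) ≈ 2.5; below-median hours: 06:00, 08:00, 10:00. Among those, 10:00 has the highest traffic (req/s) (≈ 600).

10:00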